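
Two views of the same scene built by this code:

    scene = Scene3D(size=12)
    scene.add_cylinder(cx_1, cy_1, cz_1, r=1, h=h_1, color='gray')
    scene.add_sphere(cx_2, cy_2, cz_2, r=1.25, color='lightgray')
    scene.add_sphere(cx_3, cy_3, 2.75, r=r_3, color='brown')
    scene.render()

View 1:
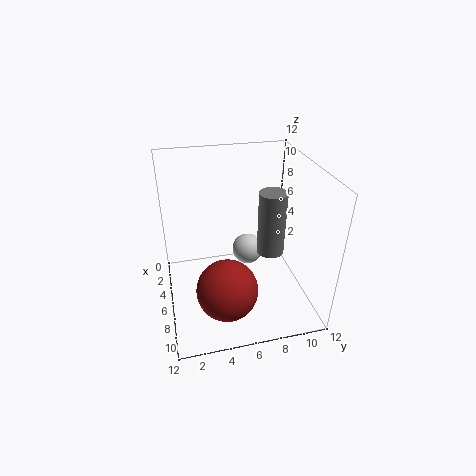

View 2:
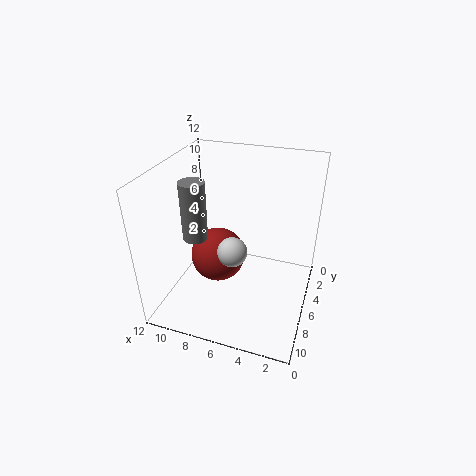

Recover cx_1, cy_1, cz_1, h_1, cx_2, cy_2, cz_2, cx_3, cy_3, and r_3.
cx_1 = 9, cy_1 = 7.75, cz_1 = 6.5, h_1 = 4.75, cx_2 = 6.25, cy_2 = 6.75, cz_2 = 5, cx_3 = 8.5, cy_3 = 4.5, r_3 = 2.5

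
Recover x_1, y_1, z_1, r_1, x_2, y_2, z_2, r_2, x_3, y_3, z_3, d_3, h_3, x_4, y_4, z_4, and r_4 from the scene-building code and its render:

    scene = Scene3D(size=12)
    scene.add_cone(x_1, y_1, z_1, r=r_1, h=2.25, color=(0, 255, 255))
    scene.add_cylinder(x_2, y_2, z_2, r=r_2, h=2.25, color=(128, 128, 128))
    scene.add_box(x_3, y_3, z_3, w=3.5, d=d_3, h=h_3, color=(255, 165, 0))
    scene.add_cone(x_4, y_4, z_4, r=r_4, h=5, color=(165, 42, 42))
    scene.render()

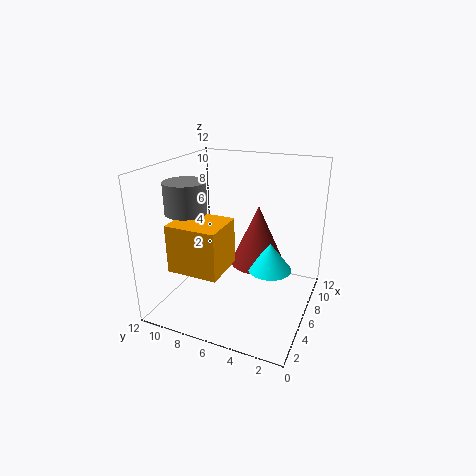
x_1 = 5.5, y_1 = 3, z_1 = 4, r_1 = 1.75, x_2 = 2, y_2 = 8.25, z_2 = 9.25, r_2 = 1.5, x_3 = 1.25, y_3 = 5.75, z_3 = 4.5, d_3 = 4, h_3 = 3.75, x_4 = 6.75, y_4 = 4.5, z_4 = 3.75, r_4 = 2.25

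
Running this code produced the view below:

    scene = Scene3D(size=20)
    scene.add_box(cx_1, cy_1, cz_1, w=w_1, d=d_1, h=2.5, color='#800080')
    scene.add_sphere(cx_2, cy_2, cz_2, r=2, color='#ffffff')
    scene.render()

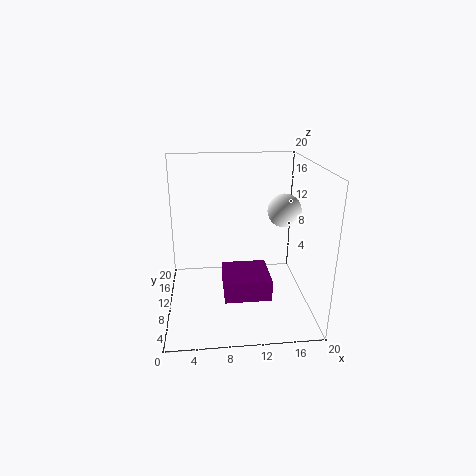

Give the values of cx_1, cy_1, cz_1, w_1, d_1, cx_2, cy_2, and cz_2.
cx_1 = 7.5, cy_1 = 0.5, cz_1 = 6, w_1 = 5.5, d_1 = 5.5, cx_2 = 15, cy_2 = 5, cz_2 = 15.5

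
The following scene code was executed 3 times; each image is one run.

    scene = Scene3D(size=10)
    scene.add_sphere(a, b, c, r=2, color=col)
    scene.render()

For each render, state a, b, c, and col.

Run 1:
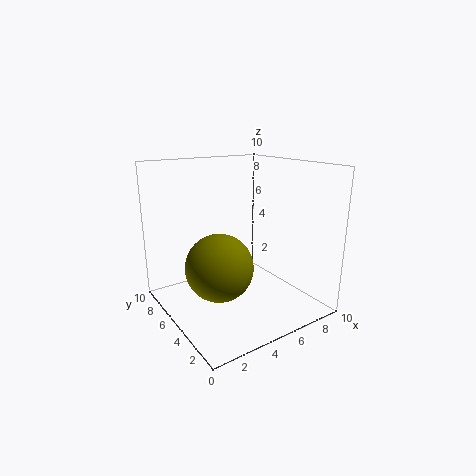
a = 2
b = 2.5
c = 4.5
col = 'olive'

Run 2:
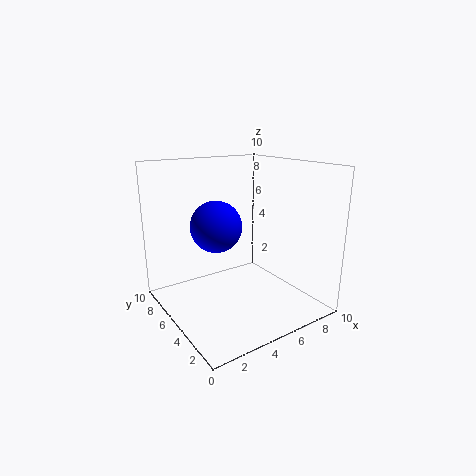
a = 5
b = 8
c = 5
col = 'blue'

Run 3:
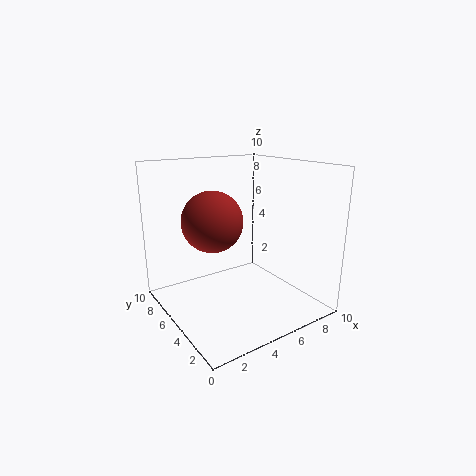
a = 3
b = 5
c = 6.5
col = 'brown'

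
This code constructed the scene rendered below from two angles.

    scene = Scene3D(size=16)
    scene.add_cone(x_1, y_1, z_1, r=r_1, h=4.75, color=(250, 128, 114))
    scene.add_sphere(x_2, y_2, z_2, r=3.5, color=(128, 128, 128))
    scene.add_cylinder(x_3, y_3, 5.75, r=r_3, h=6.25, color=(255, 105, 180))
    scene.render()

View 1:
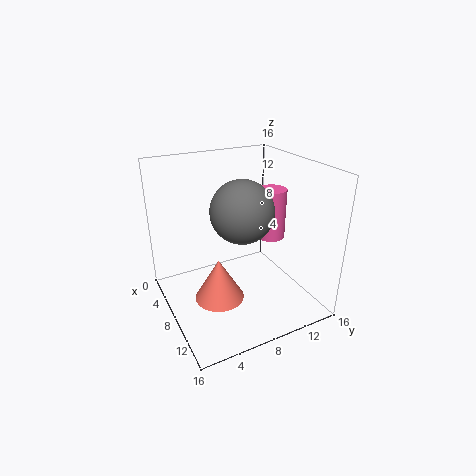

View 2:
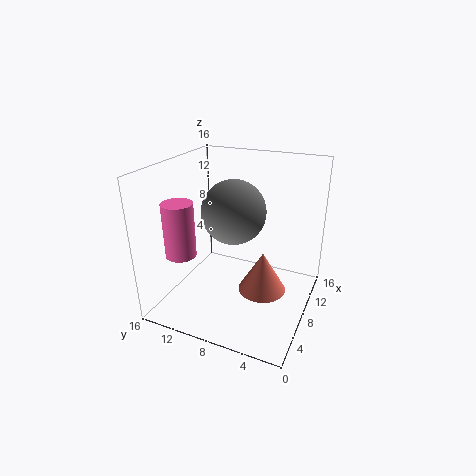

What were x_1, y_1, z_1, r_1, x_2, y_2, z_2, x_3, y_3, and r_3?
x_1 = 8.75; y_1 = 5.25; z_1 = 1.5; r_1 = 2.75; x_2 = 8; y_2 = 8.5; z_2 = 11; x_3 = 5.5; y_3 = 14; r_3 = 1.75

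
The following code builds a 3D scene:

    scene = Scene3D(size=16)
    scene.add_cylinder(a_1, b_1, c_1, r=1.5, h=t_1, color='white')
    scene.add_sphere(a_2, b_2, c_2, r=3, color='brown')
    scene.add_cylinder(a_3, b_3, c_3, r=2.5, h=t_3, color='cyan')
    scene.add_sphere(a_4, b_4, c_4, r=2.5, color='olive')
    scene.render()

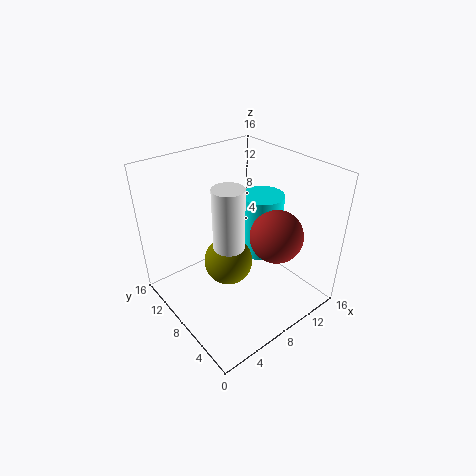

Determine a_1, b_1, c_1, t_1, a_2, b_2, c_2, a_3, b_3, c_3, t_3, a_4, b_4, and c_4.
a_1 = 4.5
b_1 = 5
c_1 = 10
t_1 = 6
a_2 = 11.5
b_2 = 5.5
c_2 = 8
a_3 = 12.5
b_3 = 9
c_3 = 4
t_3 = 7.5
a_4 = 5.5
b_4 = 6.5
c_4 = 7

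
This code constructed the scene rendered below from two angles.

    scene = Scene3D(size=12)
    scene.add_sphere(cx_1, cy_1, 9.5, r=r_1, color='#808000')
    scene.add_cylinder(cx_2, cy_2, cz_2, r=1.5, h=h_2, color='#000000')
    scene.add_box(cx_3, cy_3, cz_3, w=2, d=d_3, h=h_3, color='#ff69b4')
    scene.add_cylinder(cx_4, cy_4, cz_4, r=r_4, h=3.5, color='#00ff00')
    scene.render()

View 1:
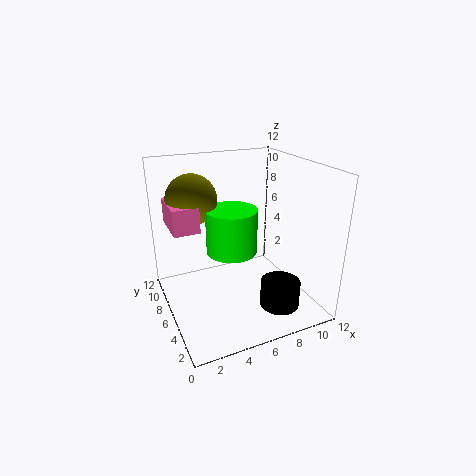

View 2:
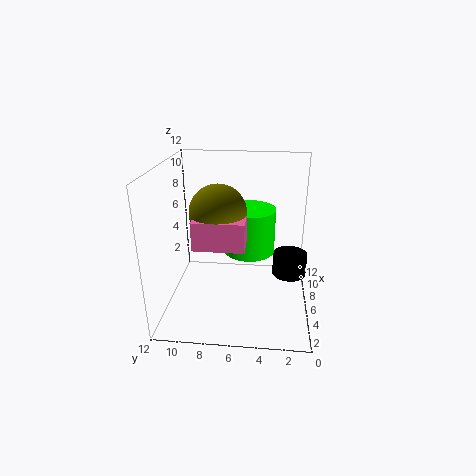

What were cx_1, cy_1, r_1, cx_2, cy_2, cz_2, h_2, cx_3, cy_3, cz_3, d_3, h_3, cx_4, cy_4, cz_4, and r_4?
cx_1 = 2.5; cy_1 = 7; r_1 = 2; cx_2 = 7.5; cy_2 = 1.5; cz_2 = 2; h_2 = 2; cx_3 = 0.5; cy_3 = 5; cz_3 = 7.5; d_3 = 3.5; h_3 = 2; cx_4 = 5; cy_4 = 5; cz_4 = 5.5; r_4 = 2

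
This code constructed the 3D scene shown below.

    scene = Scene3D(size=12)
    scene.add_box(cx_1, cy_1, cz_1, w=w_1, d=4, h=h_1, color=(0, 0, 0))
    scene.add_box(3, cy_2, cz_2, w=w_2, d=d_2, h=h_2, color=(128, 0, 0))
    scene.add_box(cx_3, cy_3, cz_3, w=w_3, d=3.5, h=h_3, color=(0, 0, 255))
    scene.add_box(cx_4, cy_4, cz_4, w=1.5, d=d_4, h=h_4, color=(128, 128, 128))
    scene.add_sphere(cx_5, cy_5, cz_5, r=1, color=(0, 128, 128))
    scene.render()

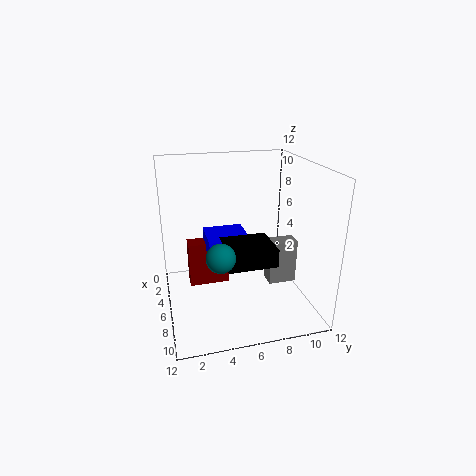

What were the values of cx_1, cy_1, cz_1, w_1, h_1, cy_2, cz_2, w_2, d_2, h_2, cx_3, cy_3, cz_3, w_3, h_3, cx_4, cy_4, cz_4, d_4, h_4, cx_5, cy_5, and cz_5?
cx_1 = 5.5; cy_1 = 4.5; cz_1 = 4.5; w_1 = 3.5; h_1 = 1.5; cy_2 = 2; cz_2 = 1; w_2 = 1.5; d_2 = 3.5; h_2 = 4; cx_3 = 3; cy_3 = 3.5; cz_3 = 4.5; w_3 = 3.5; h_3 = 1.5; cx_4 = 4.5; cy_4 = 9; cz_4 = 1; d_4 = 2.5; h_4 = 4; cx_5 = 11; cy_5 = 3.5; cz_5 = 7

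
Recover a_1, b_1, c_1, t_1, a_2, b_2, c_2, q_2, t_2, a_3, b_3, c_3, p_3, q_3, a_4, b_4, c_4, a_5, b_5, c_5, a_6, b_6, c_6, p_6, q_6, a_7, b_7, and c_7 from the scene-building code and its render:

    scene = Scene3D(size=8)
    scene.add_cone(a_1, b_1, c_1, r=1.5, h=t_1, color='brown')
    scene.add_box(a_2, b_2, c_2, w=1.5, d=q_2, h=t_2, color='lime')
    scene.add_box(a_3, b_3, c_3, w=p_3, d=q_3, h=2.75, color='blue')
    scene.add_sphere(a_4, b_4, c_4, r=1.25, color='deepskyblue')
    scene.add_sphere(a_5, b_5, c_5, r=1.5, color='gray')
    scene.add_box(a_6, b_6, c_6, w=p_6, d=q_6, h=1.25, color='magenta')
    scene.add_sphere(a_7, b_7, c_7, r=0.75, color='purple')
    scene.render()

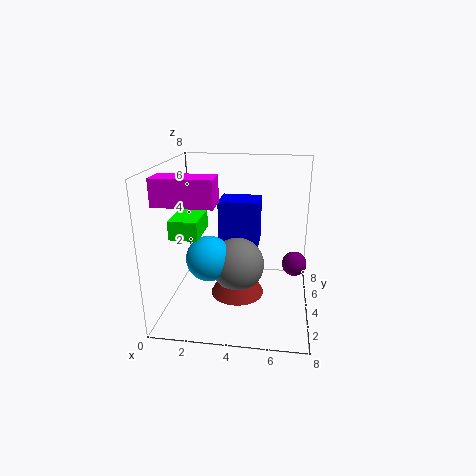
a_1 = 4, b_1 = 3.75, c_1 = 0.75, t_1 = 2.75, a_2 = 0.75, b_2 = 2, c_2 = 4.5, q_2 = 2.25, t_2 = 1, a_3 = 2.5, b_3 = 5.75, c_3 = 2.75, p_3 = 2.5, q_3 = 2, a_4 = 2.5, b_4 = 3.25, c_4 = 3, a_5 = 4, b_5 = 3.75, c_5 = 2.5, a_6 = 0.75, b_6 = 0.25, c_6 = 6.75, p_6 = 2.75, q_6 = 1.25, a_7 = 7.25, b_7 = 5.75, c_7 = 1.75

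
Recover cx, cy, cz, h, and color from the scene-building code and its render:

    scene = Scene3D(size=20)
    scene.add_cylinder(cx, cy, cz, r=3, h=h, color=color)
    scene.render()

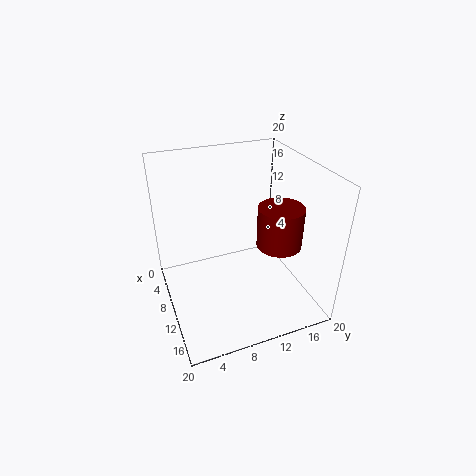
cx = 13.5; cy = 14.5; cz = 10; h = 5.5; color = 'maroon'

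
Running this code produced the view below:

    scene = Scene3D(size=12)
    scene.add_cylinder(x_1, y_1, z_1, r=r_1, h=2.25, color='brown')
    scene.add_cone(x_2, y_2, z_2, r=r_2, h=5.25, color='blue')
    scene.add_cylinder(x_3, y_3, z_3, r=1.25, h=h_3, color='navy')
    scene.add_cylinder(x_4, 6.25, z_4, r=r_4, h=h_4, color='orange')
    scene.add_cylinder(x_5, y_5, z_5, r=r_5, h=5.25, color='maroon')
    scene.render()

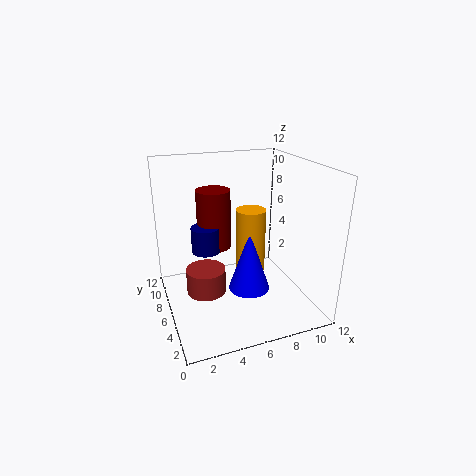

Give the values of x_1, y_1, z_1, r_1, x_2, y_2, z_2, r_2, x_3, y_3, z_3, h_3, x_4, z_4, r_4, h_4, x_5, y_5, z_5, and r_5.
x_1 = 3.5; y_1 = 7.5; z_1 = 0.5; r_1 = 1.75; x_2 = 6.75; y_2 = 5.25; z_2 = 1.5; r_2 = 1.75; x_3 = 3.75; y_3 = 8; z_3 = 4.25; h_3 = 2.25; x_4 = 7.25; z_4 = 2.75; r_4 = 1.25; h_4 = 5.5; x_5 = 4.75; y_5 = 8.75; z_5 = 4.25; r_5 = 1.5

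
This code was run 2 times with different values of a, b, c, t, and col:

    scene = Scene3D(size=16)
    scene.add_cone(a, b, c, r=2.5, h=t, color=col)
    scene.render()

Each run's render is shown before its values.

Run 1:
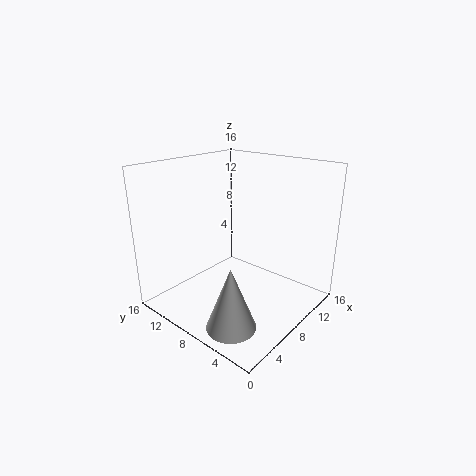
a = 2.5
b = 4.25
c = 1.25
t = 6.5
col = 'lightgray'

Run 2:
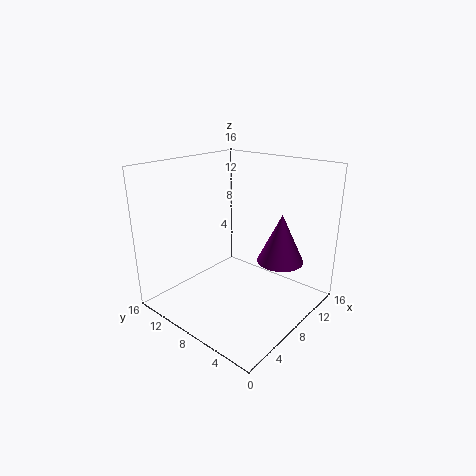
a = 9.75
b = 3.5
c = 6
t = 5.25
col = 'purple'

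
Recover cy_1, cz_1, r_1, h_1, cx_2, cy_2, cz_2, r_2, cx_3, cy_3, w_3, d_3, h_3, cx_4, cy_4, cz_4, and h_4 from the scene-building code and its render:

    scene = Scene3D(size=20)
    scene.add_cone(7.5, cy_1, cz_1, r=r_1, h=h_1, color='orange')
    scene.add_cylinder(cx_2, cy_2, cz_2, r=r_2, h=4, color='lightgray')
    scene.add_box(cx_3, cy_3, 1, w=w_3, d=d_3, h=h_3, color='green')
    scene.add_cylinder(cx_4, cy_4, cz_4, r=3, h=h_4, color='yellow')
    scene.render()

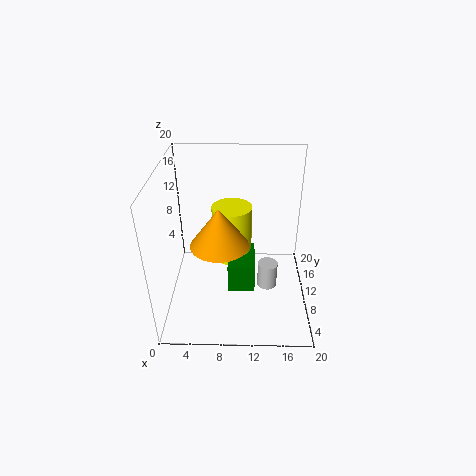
cy_1 = 9, cz_1 = 9.5, r_1 = 4, h_1 = 5.5, cx_2 = 14.5, cy_2 = 11.5, cz_2 = 0.5, r_2 = 1.5, cx_3 = 8.5, cy_3 = 9, w_3 = 4, d_3 = 6.5, h_3 = 4.5, cx_4 = 9, cy_4 = 14.5, cz_4 = 4, h_4 = 8.5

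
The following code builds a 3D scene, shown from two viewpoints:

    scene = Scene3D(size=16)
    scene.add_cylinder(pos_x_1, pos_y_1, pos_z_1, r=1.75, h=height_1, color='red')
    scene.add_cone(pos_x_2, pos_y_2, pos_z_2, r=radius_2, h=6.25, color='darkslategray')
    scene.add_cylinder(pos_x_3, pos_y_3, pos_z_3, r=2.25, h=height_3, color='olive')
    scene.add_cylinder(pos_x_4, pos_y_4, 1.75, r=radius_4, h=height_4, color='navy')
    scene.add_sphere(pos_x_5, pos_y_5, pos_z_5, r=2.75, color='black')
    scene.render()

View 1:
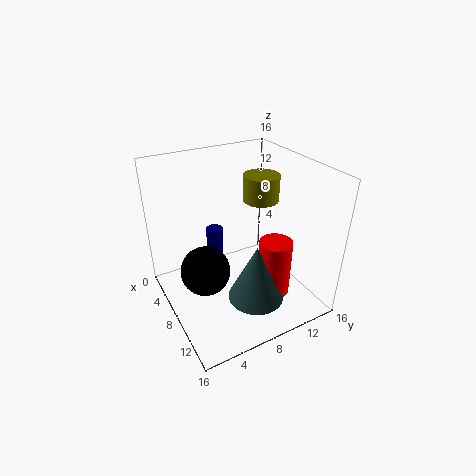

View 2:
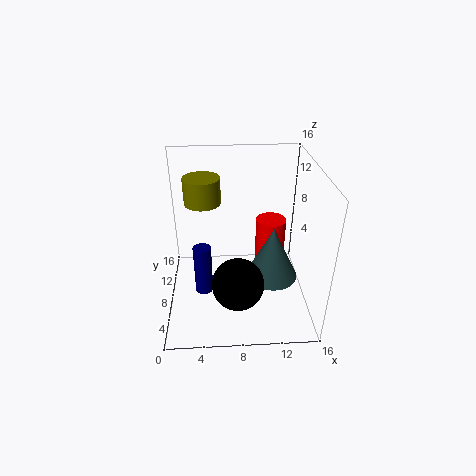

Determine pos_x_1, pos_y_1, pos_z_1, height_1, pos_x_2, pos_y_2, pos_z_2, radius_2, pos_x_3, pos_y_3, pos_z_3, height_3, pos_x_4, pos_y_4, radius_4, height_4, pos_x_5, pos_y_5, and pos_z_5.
pos_x_1 = 12, pos_y_1 = 10.25, pos_z_1 = 2.75, height_1 = 6.25, pos_x_2 = 12, pos_y_2 = 8, pos_z_2 = 2.75, radius_2 = 3, pos_x_3 = 4, pos_y_3 = 13.5, pos_z_3 = 9.75, height_3 = 3.25, pos_x_4 = 4, pos_y_4 = 7, radius_4 = 1, height_4 = 5.75, pos_x_5 = 7.75, pos_y_5 = 4, pos_z_5 = 4.75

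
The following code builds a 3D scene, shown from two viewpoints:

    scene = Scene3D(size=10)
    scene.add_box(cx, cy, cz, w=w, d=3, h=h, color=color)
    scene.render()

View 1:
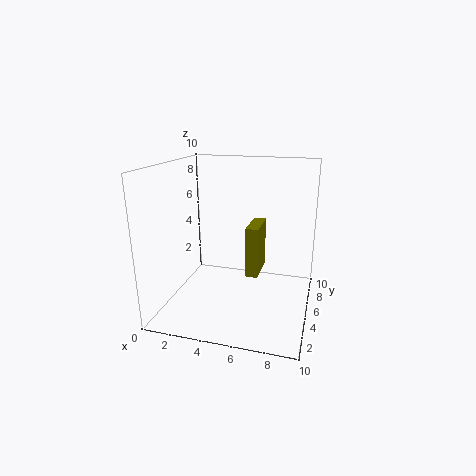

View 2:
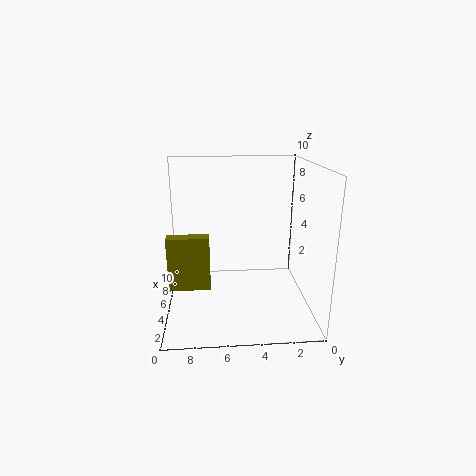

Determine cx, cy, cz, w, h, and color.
cx = 5
cy = 7
cz = 1
w = 1
h = 4
color = 'olive'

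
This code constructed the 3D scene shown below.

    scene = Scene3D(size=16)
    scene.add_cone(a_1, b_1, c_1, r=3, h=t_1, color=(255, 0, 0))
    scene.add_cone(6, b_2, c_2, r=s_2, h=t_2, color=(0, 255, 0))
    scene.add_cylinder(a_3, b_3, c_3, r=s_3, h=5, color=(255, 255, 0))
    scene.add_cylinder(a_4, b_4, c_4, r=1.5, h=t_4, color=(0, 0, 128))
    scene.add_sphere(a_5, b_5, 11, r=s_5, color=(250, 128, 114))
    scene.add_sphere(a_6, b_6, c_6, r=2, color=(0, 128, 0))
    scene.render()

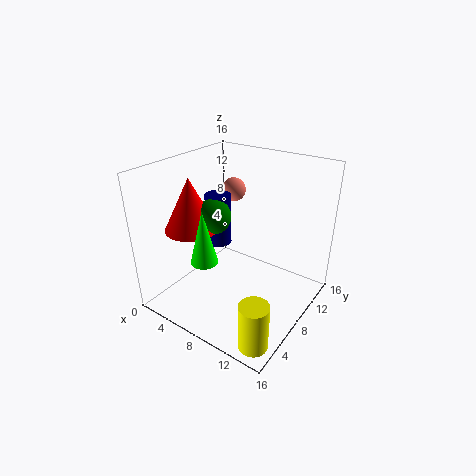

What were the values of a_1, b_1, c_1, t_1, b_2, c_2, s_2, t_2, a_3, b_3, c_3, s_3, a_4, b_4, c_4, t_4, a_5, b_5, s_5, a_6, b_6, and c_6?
a_1 = 3, b_1 = 6, c_1 = 8.5, t_1 = 6, b_2 = 4.5, c_2 = 6, s_2 = 1.5, t_2 = 6, a_3 = 14, b_3 = 2, c_3 = 0.5, s_3 = 1.5, a_4 = 4.5, b_4 = 9, c_4 = 6, t_4 = 6, a_5 = 3.5, b_5 = 13.5, s_5 = 1.5, a_6 = 5, b_6 = 7.5, c_6 = 10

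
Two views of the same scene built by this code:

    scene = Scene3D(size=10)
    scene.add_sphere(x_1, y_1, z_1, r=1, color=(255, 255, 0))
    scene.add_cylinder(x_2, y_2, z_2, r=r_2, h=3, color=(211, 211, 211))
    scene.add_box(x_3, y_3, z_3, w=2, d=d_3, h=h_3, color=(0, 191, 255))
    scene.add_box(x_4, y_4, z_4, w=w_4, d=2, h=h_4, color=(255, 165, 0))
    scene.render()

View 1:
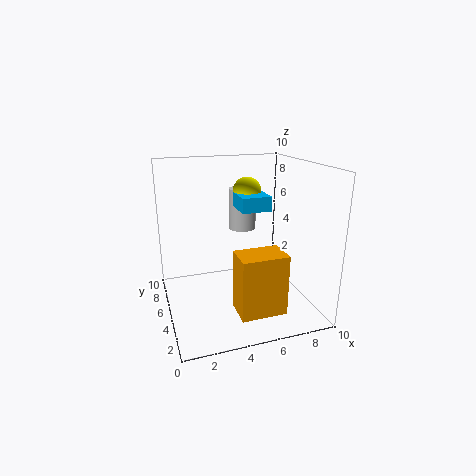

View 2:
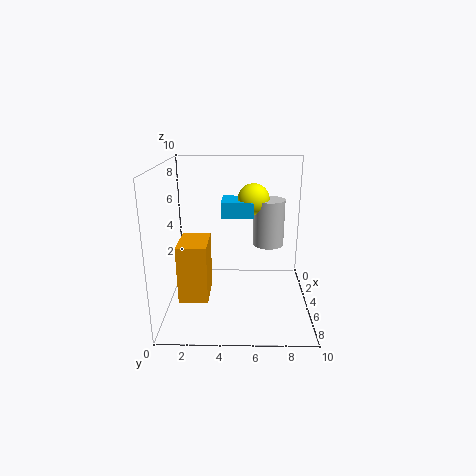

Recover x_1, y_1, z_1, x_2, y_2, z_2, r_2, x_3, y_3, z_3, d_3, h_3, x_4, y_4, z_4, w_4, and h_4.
x_1 = 6, y_1 = 6, z_1 = 8, x_2 = 6, y_2 = 7, z_2 = 5, r_2 = 1, x_3 = 5, y_3 = 4, z_3 = 7, d_3 = 2, h_3 = 1, x_4 = 4, y_4 = 1, z_4 = 1, w_4 = 3, h_4 = 4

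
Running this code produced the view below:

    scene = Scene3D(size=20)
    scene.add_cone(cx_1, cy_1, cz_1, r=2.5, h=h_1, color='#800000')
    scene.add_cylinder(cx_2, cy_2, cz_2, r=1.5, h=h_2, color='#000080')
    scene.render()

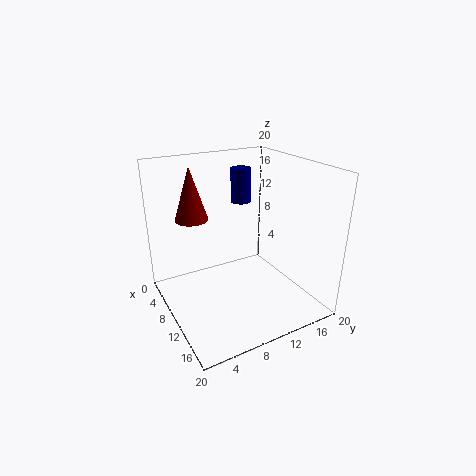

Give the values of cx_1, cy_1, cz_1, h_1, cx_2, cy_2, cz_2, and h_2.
cx_1 = 3
cy_1 = 6
cz_1 = 11
h_1 = 8
cx_2 = 5.5
cy_2 = 13
cz_2 = 13.5
h_2 = 5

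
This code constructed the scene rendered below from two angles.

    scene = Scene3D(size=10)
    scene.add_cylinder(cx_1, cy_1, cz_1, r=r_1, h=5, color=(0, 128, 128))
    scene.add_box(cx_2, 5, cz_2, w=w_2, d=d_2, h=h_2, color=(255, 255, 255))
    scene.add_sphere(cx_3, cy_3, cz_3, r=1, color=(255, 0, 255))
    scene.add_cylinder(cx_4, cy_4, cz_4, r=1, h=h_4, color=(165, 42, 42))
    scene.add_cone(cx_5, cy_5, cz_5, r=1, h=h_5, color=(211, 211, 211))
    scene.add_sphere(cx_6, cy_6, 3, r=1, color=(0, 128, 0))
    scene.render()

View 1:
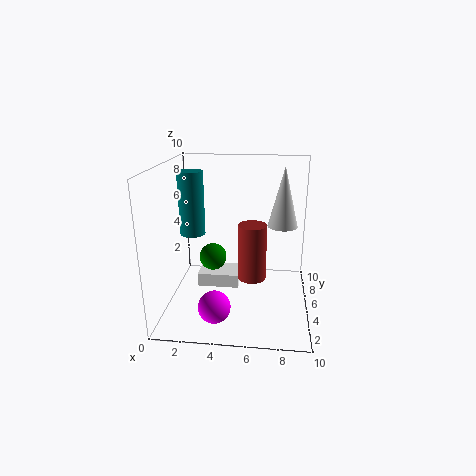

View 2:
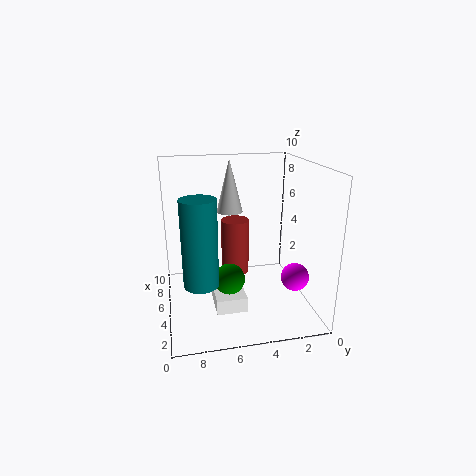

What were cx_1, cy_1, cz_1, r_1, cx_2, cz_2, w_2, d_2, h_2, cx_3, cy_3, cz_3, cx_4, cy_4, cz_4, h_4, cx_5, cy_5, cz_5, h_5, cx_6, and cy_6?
cx_1 = 1, cy_1 = 8, cz_1 = 4, r_1 = 1, cx_2 = 2, cz_2 = 1, w_2 = 3, d_2 = 2, h_2 = 1, cx_3 = 4, cy_3 = 1, cz_3 = 2, cx_4 = 6, cy_4 = 5, cz_4 = 2, h_4 = 4, cx_5 = 8, cy_5 = 5, cz_5 = 6, h_5 = 4, cx_6 = 3, cy_6 = 6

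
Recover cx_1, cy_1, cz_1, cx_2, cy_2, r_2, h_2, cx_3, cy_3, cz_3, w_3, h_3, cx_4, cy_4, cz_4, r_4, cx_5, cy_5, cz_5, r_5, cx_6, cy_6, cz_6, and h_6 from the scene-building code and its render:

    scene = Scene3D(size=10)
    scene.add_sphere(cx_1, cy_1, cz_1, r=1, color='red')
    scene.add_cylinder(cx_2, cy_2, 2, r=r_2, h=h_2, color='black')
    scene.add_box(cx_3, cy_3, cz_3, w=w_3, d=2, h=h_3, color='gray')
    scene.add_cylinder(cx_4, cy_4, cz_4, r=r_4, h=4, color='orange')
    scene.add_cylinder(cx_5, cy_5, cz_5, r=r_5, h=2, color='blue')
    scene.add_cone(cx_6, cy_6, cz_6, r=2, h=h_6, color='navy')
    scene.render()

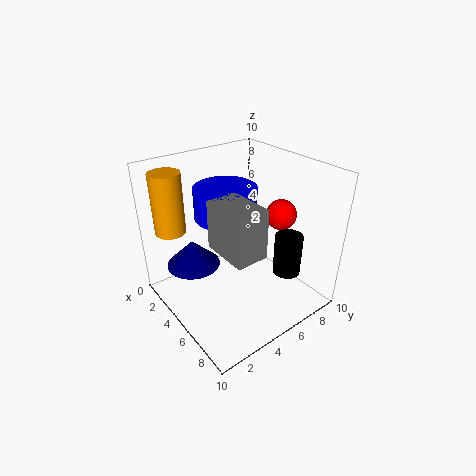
cx_1 = 7; cy_1 = 7; cz_1 = 7; cx_2 = 7; cy_2 = 8; r_2 = 1; h_2 = 3; cx_3 = 6; cy_3 = 2; cz_3 = 6; w_3 = 3; h_3 = 3; cx_4 = 3; cy_4 = 1; cz_4 = 6; r_4 = 1; cx_5 = 5; cy_5 = 4; cz_5 = 7; r_5 = 2; cx_6 = 2; cy_6 = 3; cz_6 = 2; h_6 = 2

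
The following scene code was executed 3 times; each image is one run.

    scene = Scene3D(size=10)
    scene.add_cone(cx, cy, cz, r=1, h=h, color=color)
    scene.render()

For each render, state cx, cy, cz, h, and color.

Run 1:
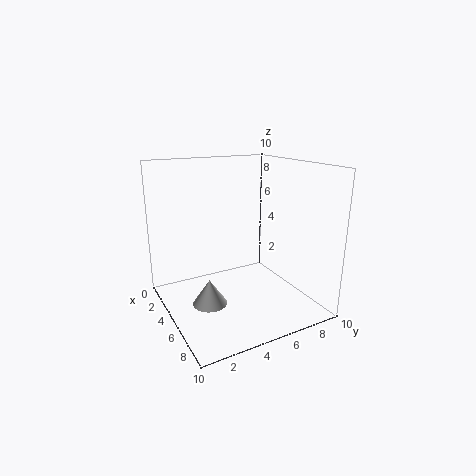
cx = 8; cy = 1.5; cz = 2.5; h = 1.5; color = 'lightgray'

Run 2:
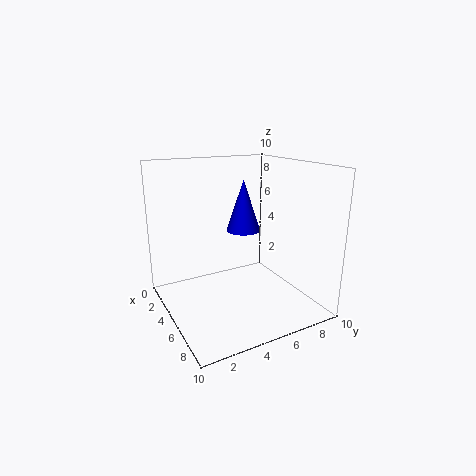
cx = 7.5; cy = 4; cz = 6.5; h = 3; color = 'blue'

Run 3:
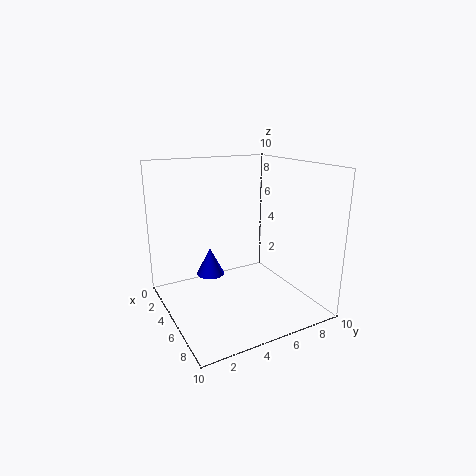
cx = 3.5; cy = 3.5; cz = 2; h = 2; color = 'blue'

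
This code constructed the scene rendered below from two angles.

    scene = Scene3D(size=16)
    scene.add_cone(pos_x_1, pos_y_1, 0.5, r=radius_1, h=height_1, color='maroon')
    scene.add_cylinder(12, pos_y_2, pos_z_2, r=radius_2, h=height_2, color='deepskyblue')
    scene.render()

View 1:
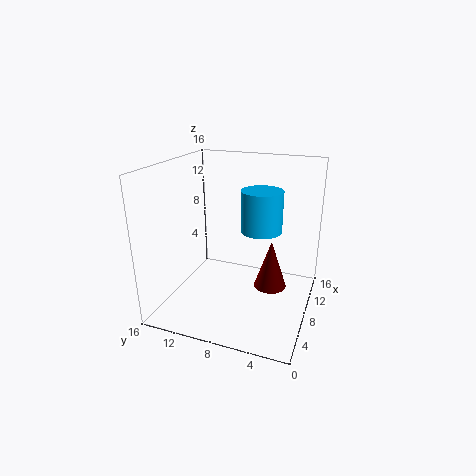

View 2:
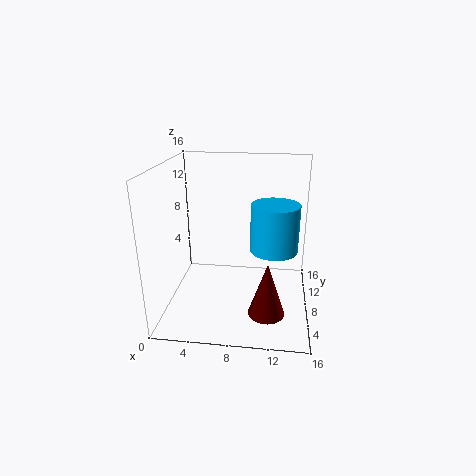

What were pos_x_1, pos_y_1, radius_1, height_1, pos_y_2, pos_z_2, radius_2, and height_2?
pos_x_1 = 11.5; pos_y_1 = 5; radius_1 = 2; height_1 = 6; pos_y_2 = 6.5; pos_z_2 = 7.5; radius_2 = 2.5; height_2 = 5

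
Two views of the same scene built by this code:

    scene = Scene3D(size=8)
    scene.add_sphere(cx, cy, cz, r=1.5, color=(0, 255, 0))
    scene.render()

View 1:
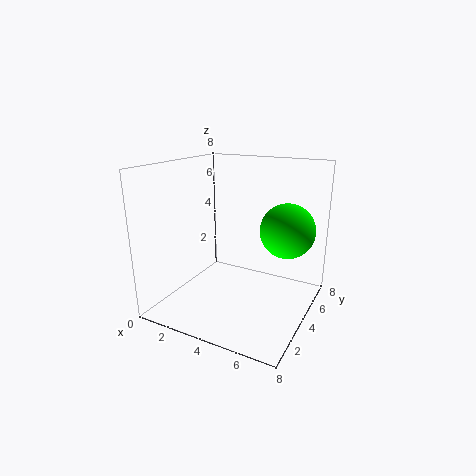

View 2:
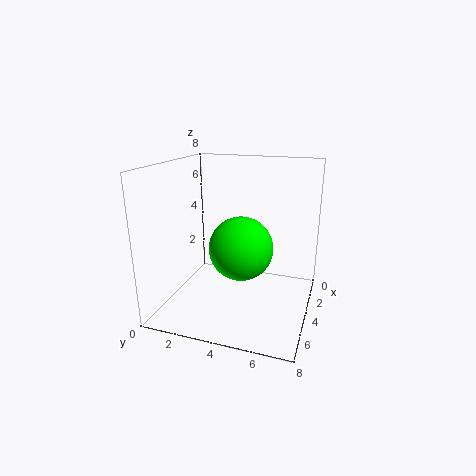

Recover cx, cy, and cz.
cx = 6.5; cy = 5; cz = 4.5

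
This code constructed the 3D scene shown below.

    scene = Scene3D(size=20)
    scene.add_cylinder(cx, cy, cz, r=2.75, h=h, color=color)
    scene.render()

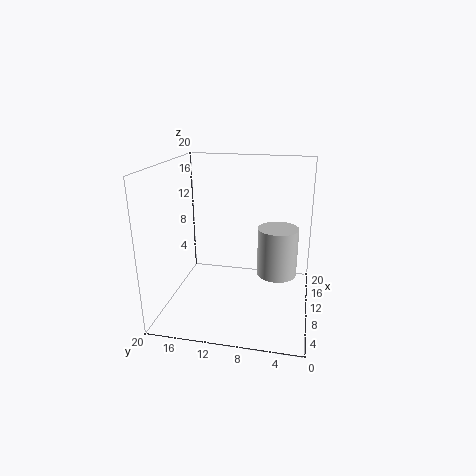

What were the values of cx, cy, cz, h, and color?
cx = 10.25; cy = 4.5; cz = 5; h = 6.75; color = 'lightgray'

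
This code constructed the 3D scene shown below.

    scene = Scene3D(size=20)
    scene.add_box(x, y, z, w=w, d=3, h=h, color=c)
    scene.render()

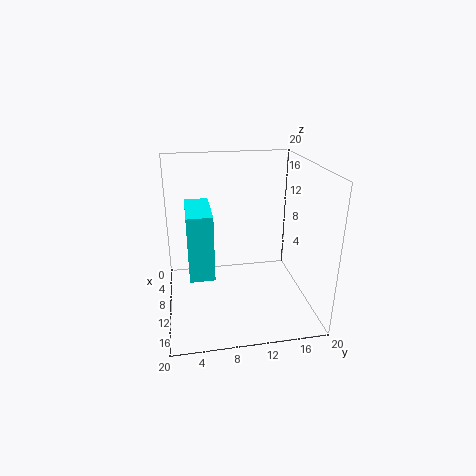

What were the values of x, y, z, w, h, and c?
x = 10, y = 3, z = 8, w = 7, h = 8, c = 'cyan'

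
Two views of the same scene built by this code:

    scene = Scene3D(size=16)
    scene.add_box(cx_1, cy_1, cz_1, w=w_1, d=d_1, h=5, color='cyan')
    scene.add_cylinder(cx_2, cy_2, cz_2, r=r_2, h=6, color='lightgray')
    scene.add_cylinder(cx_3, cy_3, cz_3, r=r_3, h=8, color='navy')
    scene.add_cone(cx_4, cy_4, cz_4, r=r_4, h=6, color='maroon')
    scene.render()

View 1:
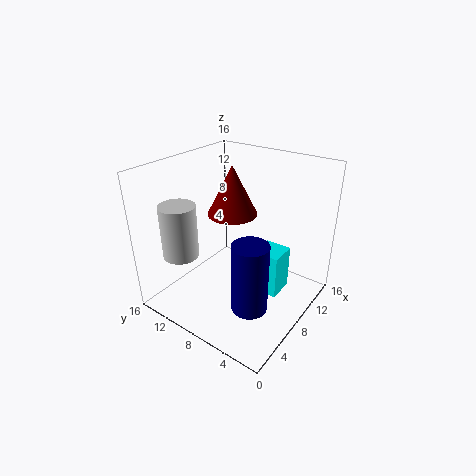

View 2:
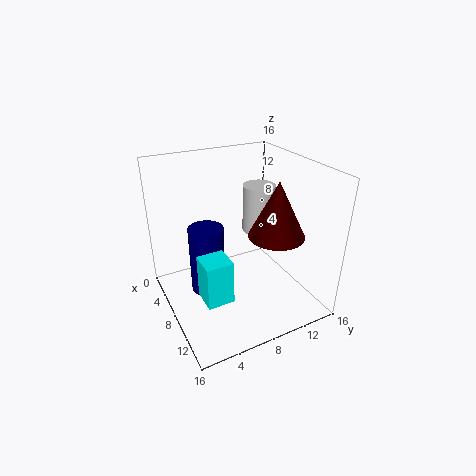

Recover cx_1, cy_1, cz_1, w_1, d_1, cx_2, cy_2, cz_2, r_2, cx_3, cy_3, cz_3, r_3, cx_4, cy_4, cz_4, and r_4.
cx_1 = 8, cy_1 = 3, cz_1 = 2, w_1 = 3, d_1 = 3, cx_2 = 4, cy_2 = 13, cz_2 = 6, r_2 = 2, cx_3 = 6, cy_3 = 5, cz_3 = 1, r_3 = 2, cx_4 = 11, cy_4 = 11, cz_4 = 9, r_4 = 3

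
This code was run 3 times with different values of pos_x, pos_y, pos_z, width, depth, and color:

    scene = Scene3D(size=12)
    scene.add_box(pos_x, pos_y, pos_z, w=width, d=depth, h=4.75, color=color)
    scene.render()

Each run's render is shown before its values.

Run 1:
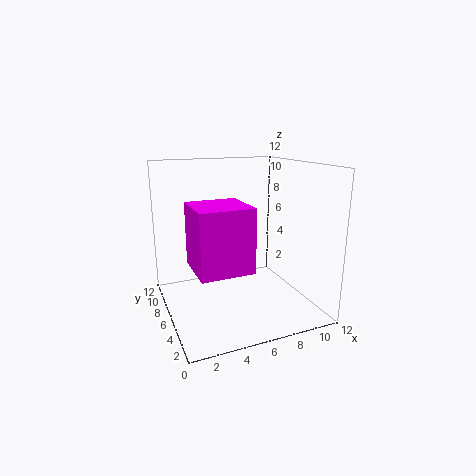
pos_x = 1.5
pos_y = 1.5
pos_z = 4.75
width = 4
depth = 4
color = 'magenta'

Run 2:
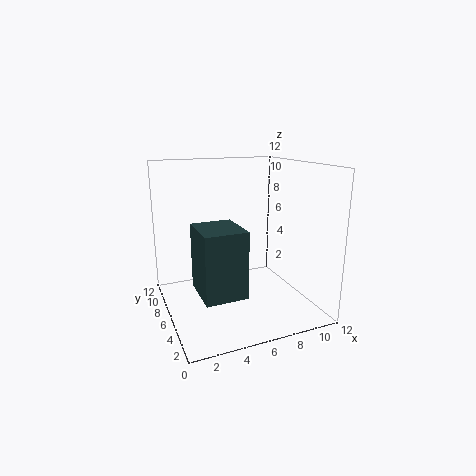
pos_x = 1.5
pos_y = 0.5
pos_z = 3.5
width = 3
depth = 3.5
color = 'darkslategray'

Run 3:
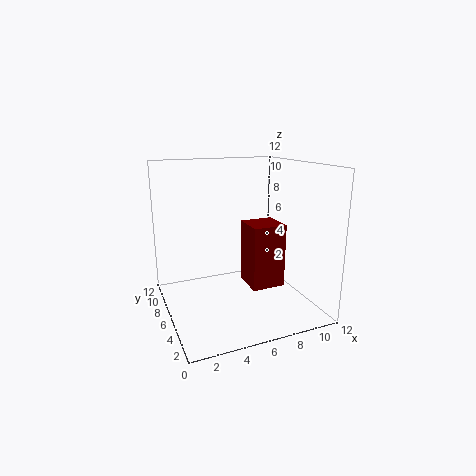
pos_x = 5.5
pos_y = 1.75
pos_z = 3.25
width = 2.5
depth = 2.5
color = 'maroon'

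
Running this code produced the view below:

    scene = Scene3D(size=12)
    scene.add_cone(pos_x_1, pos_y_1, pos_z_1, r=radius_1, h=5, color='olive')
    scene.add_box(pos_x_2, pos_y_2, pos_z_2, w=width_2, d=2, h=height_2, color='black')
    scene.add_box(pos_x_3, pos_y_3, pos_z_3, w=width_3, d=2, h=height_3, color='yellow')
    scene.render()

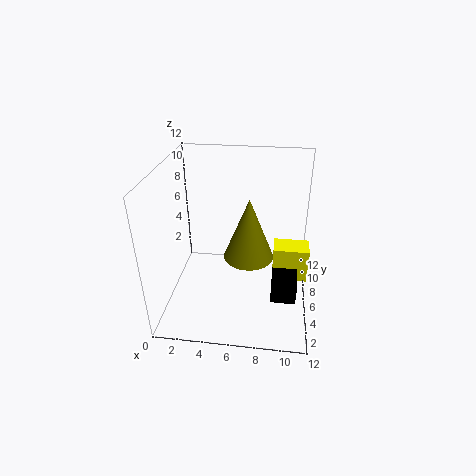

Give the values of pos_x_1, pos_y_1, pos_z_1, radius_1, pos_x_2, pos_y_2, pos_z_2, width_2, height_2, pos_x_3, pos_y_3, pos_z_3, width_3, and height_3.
pos_x_1 = 7
pos_y_1 = 5
pos_z_1 = 5
radius_1 = 2
pos_x_2 = 9
pos_y_2 = 3
pos_z_2 = 2
width_2 = 2
height_2 = 2
pos_x_3 = 9
pos_y_3 = 6
pos_z_3 = 2
width_3 = 3
height_3 = 3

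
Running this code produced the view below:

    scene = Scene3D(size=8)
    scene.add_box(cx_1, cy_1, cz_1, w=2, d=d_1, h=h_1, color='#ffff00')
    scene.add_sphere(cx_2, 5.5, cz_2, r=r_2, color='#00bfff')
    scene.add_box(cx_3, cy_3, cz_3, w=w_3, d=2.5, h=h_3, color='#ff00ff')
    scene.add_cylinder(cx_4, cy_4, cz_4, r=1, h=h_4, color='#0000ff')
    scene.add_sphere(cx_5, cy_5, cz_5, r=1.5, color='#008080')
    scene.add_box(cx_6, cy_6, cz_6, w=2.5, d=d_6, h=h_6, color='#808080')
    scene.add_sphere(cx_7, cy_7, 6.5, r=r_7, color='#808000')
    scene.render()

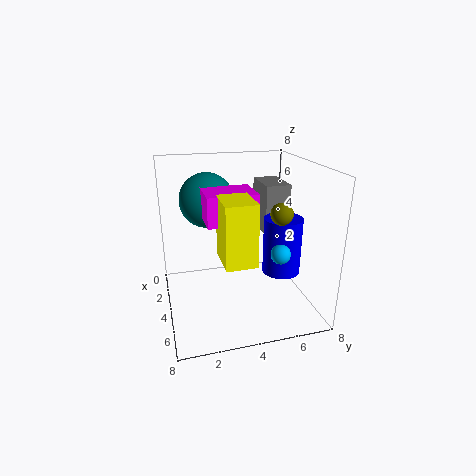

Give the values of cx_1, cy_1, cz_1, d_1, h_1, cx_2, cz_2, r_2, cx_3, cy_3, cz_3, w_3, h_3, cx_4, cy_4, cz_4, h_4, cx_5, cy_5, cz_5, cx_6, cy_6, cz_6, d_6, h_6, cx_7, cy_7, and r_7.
cx_1 = 5.5
cy_1 = 2.5
cz_1 = 4
d_1 = 1.5
h_1 = 3
cx_2 = 6.5
cz_2 = 4
r_2 = 0.5
cx_3 = 4
cy_3 = 2
cz_3 = 5.5
w_3 = 2
h_3 = 1.5
cx_4 = 5.5
cy_4 = 6
cz_4 = 2.5
h_4 = 3
cx_5 = 3
cy_5 = 2.5
cz_5 = 6
cx_6 = 0.5
cy_6 = 6
cz_6 = 3.5
d_6 = 1.5
h_6 = 3
cx_7 = 7.5
cy_7 = 5
r_7 = 0.5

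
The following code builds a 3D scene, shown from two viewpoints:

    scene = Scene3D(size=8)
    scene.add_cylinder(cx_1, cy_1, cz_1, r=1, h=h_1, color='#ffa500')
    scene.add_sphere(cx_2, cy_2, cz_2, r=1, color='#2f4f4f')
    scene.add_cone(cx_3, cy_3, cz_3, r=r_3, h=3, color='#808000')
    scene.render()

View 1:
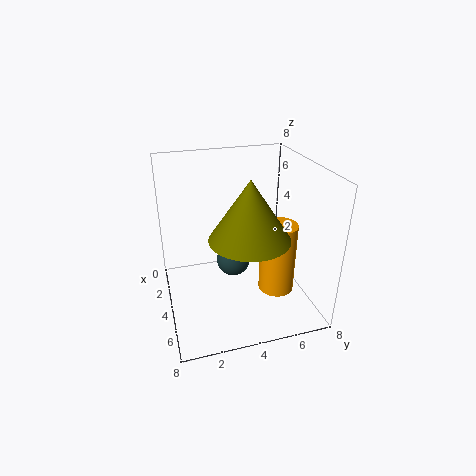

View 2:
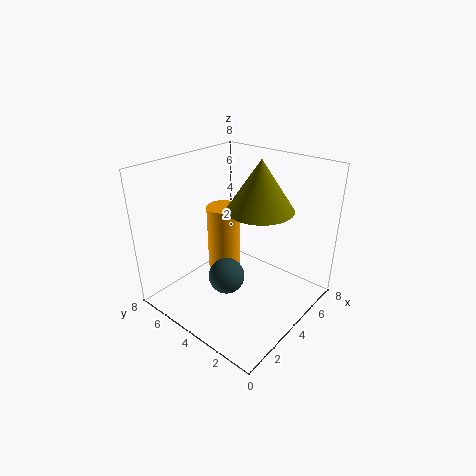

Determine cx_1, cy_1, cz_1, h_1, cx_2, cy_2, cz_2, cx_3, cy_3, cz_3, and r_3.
cx_1 = 5, cy_1 = 6, cz_1 = 1, h_1 = 4, cx_2 = 3, cy_2 = 4, cz_2 = 2, cx_3 = 6, cy_3 = 4, cz_3 = 5, r_3 = 2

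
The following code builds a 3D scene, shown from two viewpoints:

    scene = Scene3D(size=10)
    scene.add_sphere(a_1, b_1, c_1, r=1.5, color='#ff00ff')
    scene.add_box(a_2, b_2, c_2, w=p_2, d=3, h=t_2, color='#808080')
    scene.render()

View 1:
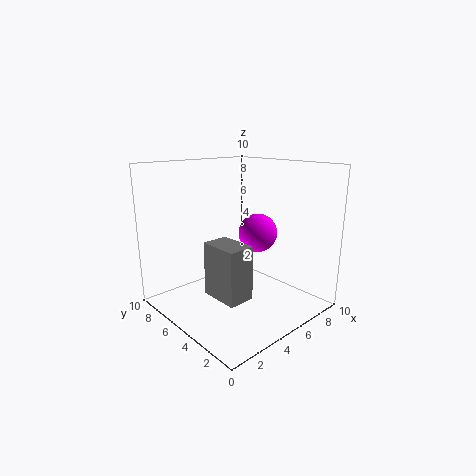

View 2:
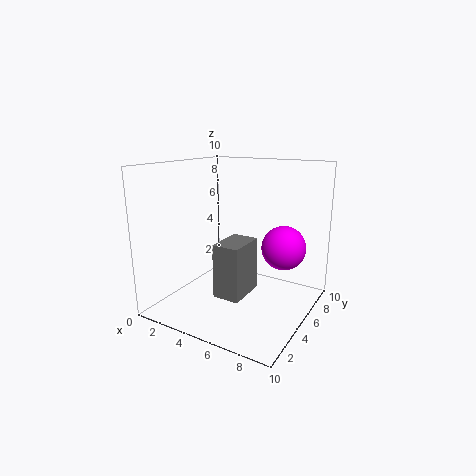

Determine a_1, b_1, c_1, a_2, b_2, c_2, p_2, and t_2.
a_1 = 8
b_1 = 6
c_1 = 4.5
a_2 = 3.5
b_2 = 4
c_2 = 0.5
p_2 = 2
t_2 = 4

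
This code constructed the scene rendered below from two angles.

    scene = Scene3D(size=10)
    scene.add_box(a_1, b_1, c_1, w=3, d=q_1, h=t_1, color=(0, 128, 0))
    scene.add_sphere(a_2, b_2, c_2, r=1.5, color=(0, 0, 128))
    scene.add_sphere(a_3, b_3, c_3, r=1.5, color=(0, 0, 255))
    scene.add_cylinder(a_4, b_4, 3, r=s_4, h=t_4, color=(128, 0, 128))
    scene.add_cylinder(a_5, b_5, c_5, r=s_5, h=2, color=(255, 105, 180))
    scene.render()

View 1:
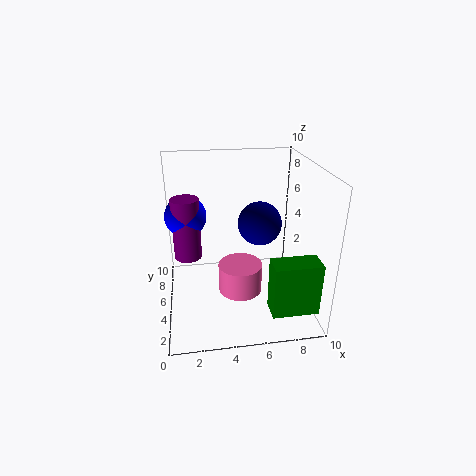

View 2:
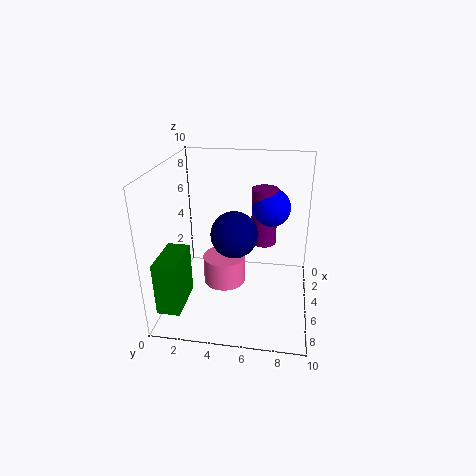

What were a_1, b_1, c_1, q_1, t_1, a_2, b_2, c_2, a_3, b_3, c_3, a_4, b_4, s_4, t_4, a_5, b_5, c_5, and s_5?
a_1 = 6.5, b_1 = 0.5, c_1 = 1.5, q_1 = 1.5, t_1 = 3.5, a_2 = 6.5, b_2 = 5, c_2 = 6, a_3 = 1.5, b_3 = 7, c_3 = 6, a_4 = 1.5, b_4 = 6.5, s_4 = 1, t_4 = 4.5, a_5 = 5, b_5 = 4, c_5 = 1.5, s_5 = 1.5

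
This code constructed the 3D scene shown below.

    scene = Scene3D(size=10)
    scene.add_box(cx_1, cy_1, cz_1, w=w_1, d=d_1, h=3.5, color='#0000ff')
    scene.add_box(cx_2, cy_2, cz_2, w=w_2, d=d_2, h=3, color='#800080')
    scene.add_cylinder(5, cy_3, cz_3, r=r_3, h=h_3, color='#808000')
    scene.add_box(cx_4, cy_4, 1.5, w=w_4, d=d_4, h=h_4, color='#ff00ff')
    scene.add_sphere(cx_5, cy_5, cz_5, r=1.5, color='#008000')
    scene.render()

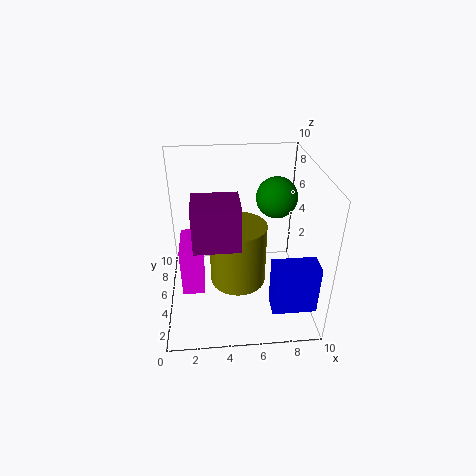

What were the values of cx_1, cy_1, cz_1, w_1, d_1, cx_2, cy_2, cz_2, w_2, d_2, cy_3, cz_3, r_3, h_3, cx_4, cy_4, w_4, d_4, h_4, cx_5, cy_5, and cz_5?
cx_1 = 7, cy_1 = 1.5, cz_1 = 1, w_1 = 3, d_1 = 1.5, cx_2 = 2, cy_2 = 2.5, cz_2 = 5.5, w_2 = 3, d_2 = 2.5, cy_3 = 5, cz_3 = 1.5, r_3 = 2, h_3 = 4.5, cx_4 = 1, cy_4 = 3.5, w_4 = 1.5, d_4 = 3, h_4 = 3.5, cx_5 = 8, cy_5 = 7, cz_5 = 7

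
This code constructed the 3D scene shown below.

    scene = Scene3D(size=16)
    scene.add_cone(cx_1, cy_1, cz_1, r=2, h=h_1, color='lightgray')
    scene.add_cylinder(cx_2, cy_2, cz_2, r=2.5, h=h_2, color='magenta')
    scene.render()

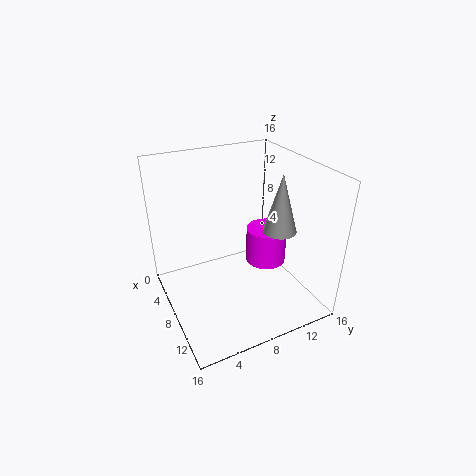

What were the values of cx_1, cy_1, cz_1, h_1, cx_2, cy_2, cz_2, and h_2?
cx_1 = 8; cy_1 = 13.5; cz_1 = 7.5; h_1 = 7; cx_2 = 6; cy_2 = 13; cz_2 = 2.5; h_2 = 4.5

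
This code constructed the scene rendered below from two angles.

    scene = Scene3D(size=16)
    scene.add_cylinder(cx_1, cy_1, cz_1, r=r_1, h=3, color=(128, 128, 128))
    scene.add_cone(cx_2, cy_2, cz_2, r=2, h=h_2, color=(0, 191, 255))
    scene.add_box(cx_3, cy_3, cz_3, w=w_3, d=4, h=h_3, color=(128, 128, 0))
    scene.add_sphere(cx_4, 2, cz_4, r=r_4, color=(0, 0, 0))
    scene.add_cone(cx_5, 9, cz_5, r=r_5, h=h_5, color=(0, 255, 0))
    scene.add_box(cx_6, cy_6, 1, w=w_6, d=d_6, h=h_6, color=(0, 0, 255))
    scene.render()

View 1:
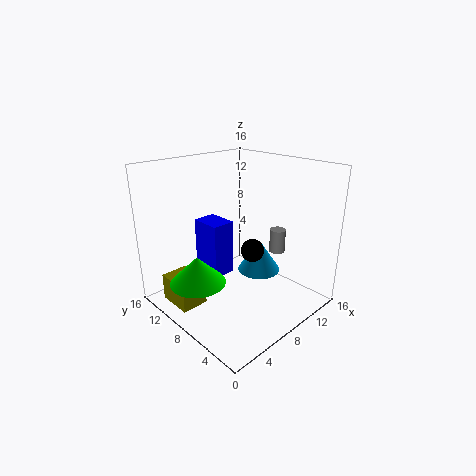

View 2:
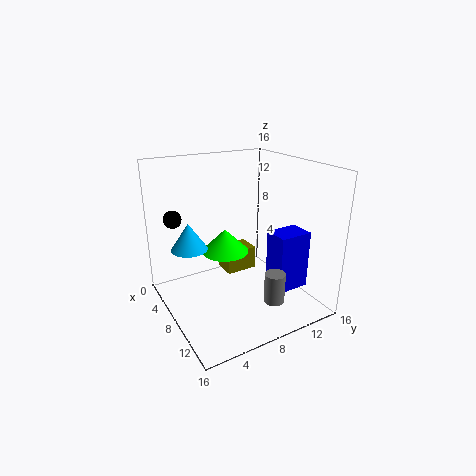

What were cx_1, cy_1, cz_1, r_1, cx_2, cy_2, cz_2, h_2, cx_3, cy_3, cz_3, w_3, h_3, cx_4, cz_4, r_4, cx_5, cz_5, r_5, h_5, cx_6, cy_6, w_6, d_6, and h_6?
cx_1 = 15
cy_1 = 8
cz_1 = 4
r_1 = 1
cx_2 = 6
cy_2 = 3
cz_2 = 7
h_2 = 3
cx_3 = 1
cy_3 = 9
cz_3 = 1
w_3 = 3
h_3 = 3
cx_4 = 4
cz_4 = 10
r_4 = 1
cx_5 = 3
cz_5 = 4
r_5 = 3
h_5 = 3
cx_6 = 8
cy_6 = 12
w_6 = 3
d_6 = 4
h_6 = 7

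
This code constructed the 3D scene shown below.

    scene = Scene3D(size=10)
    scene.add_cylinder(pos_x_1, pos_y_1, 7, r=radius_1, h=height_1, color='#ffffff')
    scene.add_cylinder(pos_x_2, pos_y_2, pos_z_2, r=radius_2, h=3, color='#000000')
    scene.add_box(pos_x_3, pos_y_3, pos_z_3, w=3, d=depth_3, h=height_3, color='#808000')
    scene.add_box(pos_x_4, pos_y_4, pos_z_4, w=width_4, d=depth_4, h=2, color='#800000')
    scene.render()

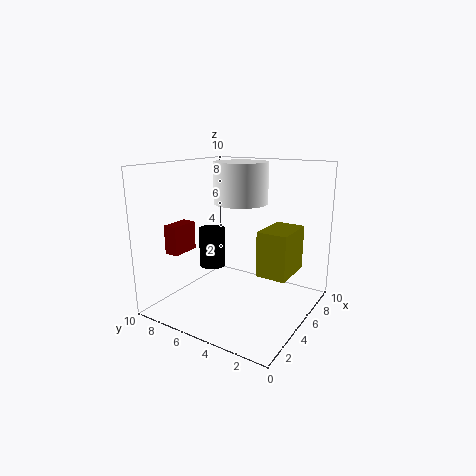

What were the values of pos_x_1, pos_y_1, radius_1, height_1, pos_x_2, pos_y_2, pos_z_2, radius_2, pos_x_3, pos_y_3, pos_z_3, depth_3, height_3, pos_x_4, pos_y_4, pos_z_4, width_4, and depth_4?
pos_x_1 = 7; pos_y_1 = 6; radius_1 = 2; height_1 = 3; pos_x_2 = 6; pos_y_2 = 8; pos_z_2 = 2; radius_2 = 1; pos_x_3 = 4; pos_y_3 = 1; pos_z_3 = 3; depth_3 = 2; height_3 = 3; pos_x_4 = 2; pos_y_4 = 8; pos_z_4 = 4; width_4 = 2; depth_4 = 1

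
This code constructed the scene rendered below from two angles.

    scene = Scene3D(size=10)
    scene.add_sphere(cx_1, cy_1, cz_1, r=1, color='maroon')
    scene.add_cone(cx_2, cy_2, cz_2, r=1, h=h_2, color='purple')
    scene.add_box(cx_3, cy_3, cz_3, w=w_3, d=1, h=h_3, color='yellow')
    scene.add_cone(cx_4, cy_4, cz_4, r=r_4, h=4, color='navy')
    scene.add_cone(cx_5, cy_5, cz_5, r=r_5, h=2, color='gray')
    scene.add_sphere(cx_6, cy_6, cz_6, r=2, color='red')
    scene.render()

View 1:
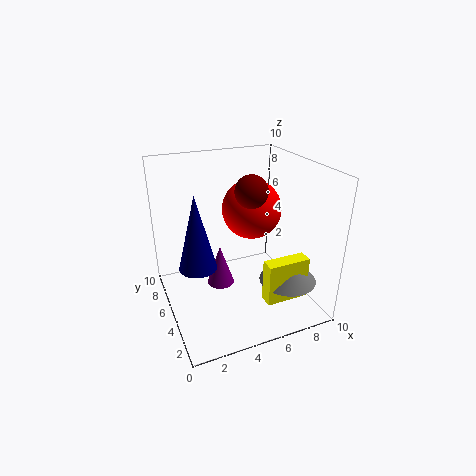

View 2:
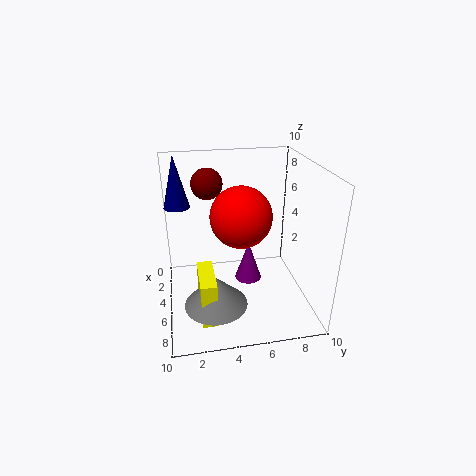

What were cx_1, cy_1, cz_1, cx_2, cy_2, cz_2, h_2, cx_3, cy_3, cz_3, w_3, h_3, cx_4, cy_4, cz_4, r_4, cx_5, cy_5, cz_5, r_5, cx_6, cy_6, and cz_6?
cx_1 = 5
cy_1 = 3
cz_1 = 9
cx_2 = 4
cy_2 = 6
cz_2 = 1
h_2 = 3
cx_3 = 6
cy_3 = 2
cz_3 = 1
w_3 = 3
h_3 = 3
cx_4 = 1
cy_4 = 1
cz_4 = 6
r_4 = 1
cx_5 = 8
cy_5 = 3
cz_5 = 2
r_5 = 2
cx_6 = 6
cy_6 = 5
cz_6 = 7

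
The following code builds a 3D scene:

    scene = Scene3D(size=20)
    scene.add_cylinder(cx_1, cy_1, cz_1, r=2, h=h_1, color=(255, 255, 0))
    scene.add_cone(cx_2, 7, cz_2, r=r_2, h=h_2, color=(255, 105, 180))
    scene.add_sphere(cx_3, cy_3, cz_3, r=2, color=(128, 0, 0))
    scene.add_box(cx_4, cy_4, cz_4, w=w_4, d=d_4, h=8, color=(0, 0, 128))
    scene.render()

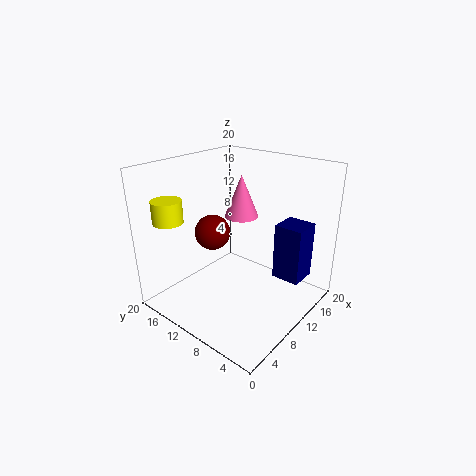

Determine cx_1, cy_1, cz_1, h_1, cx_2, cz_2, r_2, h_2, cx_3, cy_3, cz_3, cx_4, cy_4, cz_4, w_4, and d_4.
cx_1 = 3, cy_1 = 16, cz_1 = 13, h_1 = 3, cx_2 = 7, cz_2 = 15, r_2 = 2, h_2 = 5, cx_3 = 3, cy_3 = 8, cz_3 = 14, cx_4 = 13, cy_4 = 2, cz_4 = 4, w_4 = 4, d_4 = 4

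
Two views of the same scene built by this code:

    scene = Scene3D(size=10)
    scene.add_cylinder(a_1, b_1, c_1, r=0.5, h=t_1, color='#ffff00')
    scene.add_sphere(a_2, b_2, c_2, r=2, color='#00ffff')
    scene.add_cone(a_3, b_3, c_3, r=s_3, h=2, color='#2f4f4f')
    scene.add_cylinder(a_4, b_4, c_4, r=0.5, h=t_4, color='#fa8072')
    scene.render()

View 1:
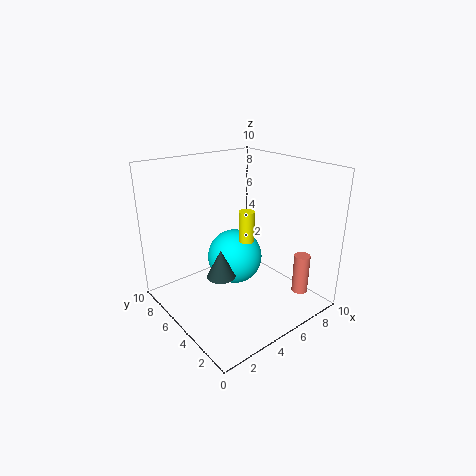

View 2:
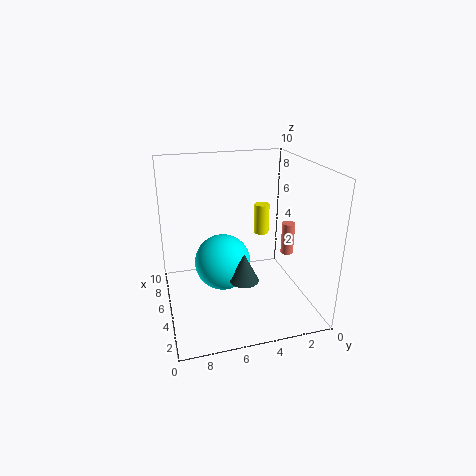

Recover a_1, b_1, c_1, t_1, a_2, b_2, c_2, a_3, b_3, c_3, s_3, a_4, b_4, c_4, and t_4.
a_1 = 4.5, b_1 = 3.5, c_1 = 5.5, t_1 = 2, a_2 = 5.5, b_2 = 6, c_2 = 3, a_3 = 3.5, b_3 = 5, c_3 = 2.5, s_3 = 1, a_4 = 6.5, b_4 = 0.5, c_4 = 2.5, t_4 = 2.5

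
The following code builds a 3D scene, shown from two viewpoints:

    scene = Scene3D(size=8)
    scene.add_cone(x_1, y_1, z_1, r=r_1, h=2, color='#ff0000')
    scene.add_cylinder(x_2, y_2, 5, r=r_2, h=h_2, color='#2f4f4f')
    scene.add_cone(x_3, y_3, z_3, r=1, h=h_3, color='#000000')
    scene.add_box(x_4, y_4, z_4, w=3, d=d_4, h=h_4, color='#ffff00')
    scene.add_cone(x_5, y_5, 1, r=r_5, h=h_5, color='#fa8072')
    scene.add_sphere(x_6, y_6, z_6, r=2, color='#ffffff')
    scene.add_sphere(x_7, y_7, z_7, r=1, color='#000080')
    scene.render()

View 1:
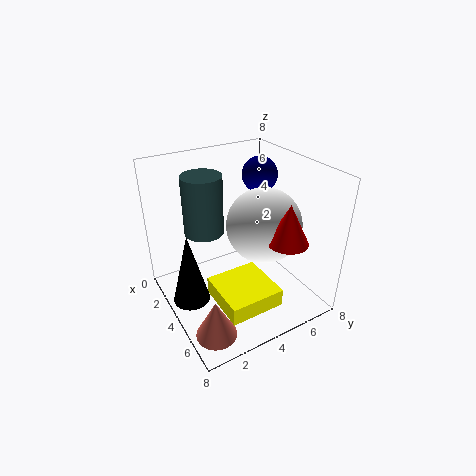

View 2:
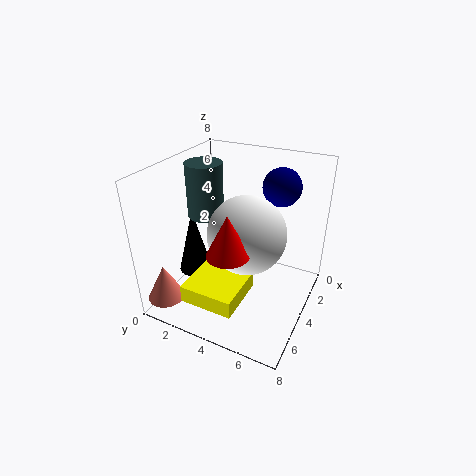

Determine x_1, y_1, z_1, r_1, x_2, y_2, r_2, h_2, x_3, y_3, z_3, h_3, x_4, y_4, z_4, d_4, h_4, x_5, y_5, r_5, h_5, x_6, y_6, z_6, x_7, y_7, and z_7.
x_1 = 7; y_1 = 5; z_1 = 5; r_1 = 1; x_2 = 4; y_2 = 2; r_2 = 1; h_2 = 3; x_3 = 4; y_3 = 1; z_3 = 1; h_3 = 4; x_4 = 4; y_4 = 2; z_4 = 1; d_4 = 3; h_4 = 1; x_5 = 7; y_5 = 1; r_5 = 1; h_5 = 2; x_6 = 5; y_6 = 5; z_6 = 5; x_7 = 3; y_7 = 6; z_7 = 7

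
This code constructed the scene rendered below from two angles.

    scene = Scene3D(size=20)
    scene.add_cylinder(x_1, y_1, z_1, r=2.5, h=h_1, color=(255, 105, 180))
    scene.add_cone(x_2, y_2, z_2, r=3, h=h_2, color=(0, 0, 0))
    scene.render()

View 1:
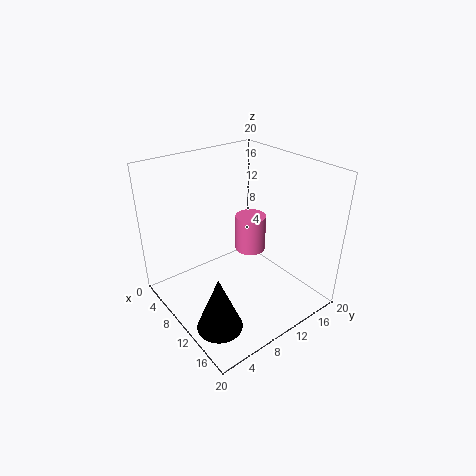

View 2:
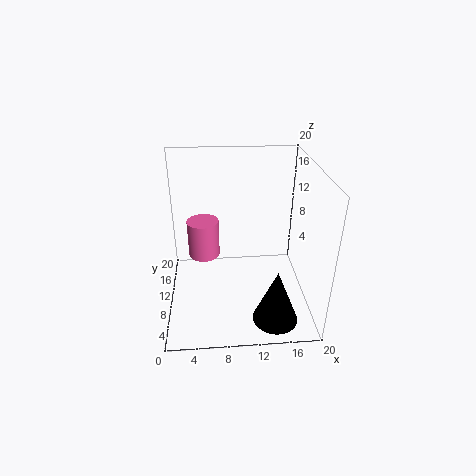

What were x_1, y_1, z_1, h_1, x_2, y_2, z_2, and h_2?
x_1 = 5, y_1 = 16.5, z_1 = 3.5, h_1 = 6, x_2 = 14.5, y_2 = 3.5, z_2 = 1, h_2 = 7.5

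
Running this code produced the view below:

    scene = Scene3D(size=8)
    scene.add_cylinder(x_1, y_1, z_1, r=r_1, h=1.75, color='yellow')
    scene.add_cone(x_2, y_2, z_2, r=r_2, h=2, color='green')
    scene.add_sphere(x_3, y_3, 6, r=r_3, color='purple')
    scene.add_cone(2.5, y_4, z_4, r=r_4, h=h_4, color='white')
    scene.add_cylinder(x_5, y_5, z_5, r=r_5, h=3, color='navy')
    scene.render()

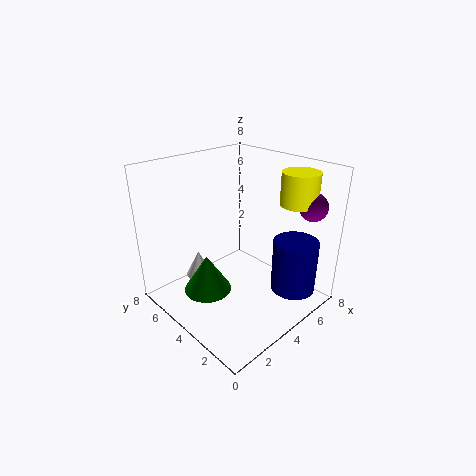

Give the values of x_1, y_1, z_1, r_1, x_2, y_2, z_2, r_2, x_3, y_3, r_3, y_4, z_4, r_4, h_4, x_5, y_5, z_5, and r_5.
x_1 = 6.25, y_1 = 1.75, z_1 = 6, r_1 = 1, x_2 = 1.75, y_2 = 4, z_2 = 1.75, r_2 = 1.25, x_3 = 6.5, y_3 = 1, r_3 = 0.75, y_4 = 5.75, z_4 = 1.5, r_4 = 0.75, h_4 = 1.5, x_5 = 6, y_5 = 1.5, z_5 = 1, r_5 = 1.25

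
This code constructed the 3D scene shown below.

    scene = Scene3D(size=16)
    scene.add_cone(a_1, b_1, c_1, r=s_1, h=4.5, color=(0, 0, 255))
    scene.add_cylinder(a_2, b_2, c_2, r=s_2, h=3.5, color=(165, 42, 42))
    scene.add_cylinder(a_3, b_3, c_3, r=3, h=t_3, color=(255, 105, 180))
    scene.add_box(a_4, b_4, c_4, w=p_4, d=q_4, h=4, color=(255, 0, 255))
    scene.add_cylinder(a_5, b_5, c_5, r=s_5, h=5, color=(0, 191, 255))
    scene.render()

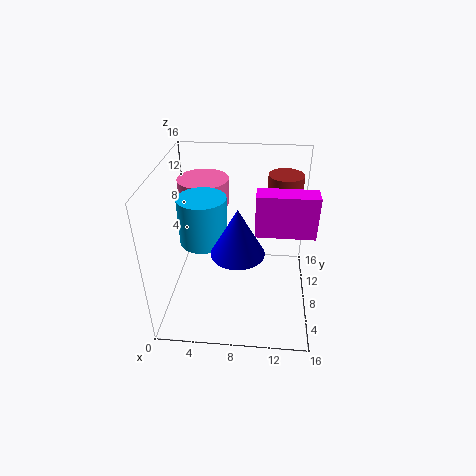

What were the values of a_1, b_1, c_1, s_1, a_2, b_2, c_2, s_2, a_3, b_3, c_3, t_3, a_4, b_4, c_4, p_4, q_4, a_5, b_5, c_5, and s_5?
a_1 = 8.5, b_1 = 2.5, c_1 = 10, s_1 = 2.5, a_2 = 13, b_2 = 12, c_2 = 10.5, s_2 = 2, a_3 = 3.5, b_3 = 12.5, c_3 = 10, t_3 = 3, a_4 = 10, b_4 = 3, c_4 = 11.5, p_4 = 5.5, q_4 = 2, a_5 = 4.5, b_5 = 6.5, c_5 = 8.5, s_5 = 2.5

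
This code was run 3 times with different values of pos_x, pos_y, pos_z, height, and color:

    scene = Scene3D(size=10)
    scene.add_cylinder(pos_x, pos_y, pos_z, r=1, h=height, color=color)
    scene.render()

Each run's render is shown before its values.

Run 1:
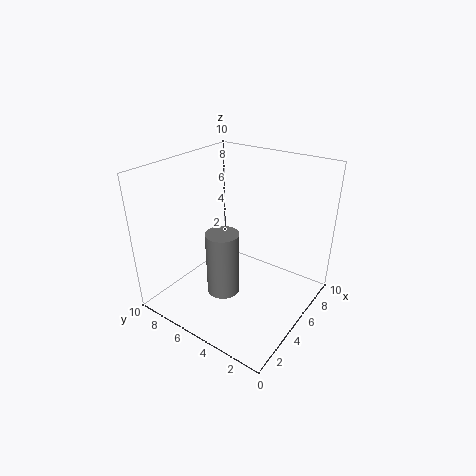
pos_x = 2; pos_y = 4; pos_z = 3; height = 4; color = 'gray'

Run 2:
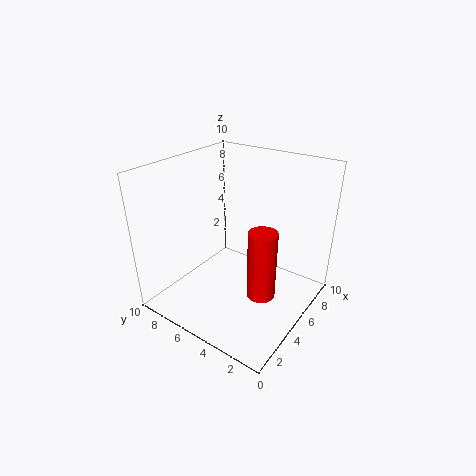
pos_x = 5; pos_y = 3; pos_z = 1; height = 5; color = 'red'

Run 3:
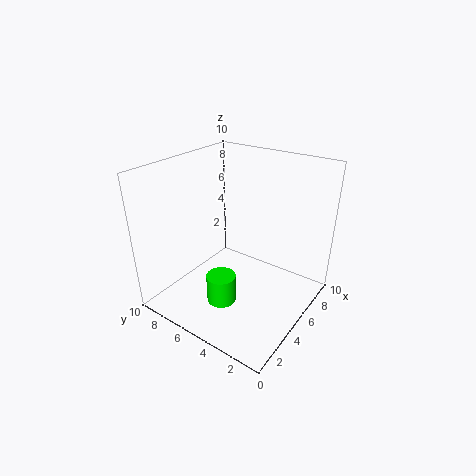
pos_x = 3; pos_y = 5; pos_z = 1; height = 2; color = 'lime'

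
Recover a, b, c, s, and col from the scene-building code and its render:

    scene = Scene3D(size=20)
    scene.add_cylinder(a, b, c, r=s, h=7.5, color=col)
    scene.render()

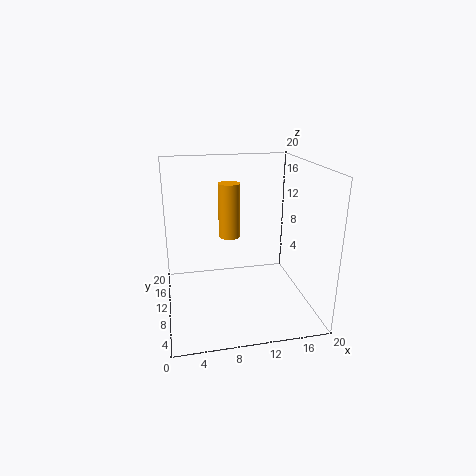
a = 9, b = 11, c = 10, s = 1.5, col = 'orange'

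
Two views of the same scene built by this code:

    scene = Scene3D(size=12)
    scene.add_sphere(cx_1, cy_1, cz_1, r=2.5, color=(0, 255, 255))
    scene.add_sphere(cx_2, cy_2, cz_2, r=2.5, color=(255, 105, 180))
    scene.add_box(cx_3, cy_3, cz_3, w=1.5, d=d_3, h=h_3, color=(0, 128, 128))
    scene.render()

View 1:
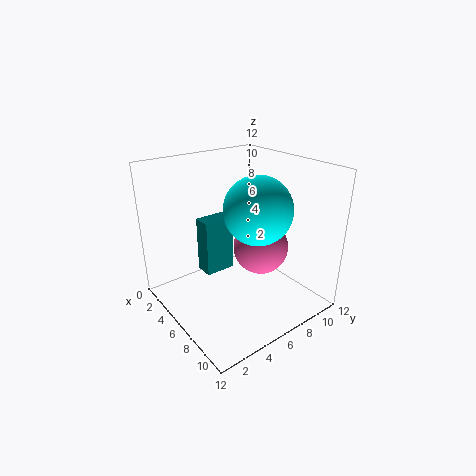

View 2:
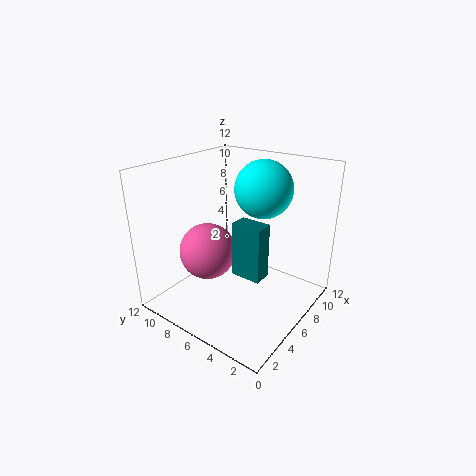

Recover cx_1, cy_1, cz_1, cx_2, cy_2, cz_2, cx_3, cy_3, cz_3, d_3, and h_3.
cx_1 = 9
cy_1 = 5.5
cz_1 = 9.5
cx_2 = 5.5
cy_2 = 9
cz_2 = 4
cx_3 = 4.5
cy_3 = 3
cz_3 = 3.5
d_3 = 2.5
h_3 = 4.5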